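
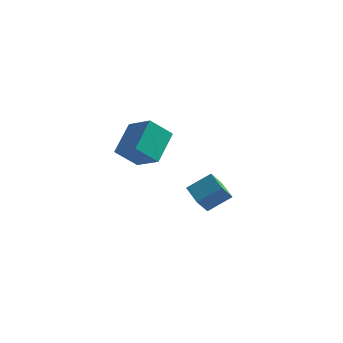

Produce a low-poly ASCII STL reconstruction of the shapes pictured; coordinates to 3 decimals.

solid 
facet normal -0.617 -0.389 0.684
outer loop
vertex -1.95 -1.65 5.213
vertex -3.121 -1.025 4.513
vertex -2.137 -3.137 4.198
endloop
endfacet
facet normal 0.780 -0.417 0.467
outer loop
vertex -1.279 -2.595 3.247
vertex -1.95 -1.65 5.213
vertex -2.137 -3.137 4.198
endloop
endfacet
facet normal -0.617 -0.389 0.684
outer loop
vertex -2.137 -3.137 4.198
vertex -3.121 -1.025 4.513
vertex -3.307 -2.512 3.498
endloop
endfacet
facet normal -0.103 -0.821 -0.561
outer loop
vertex -3.307 -2.512 3.498
vertex -1.279 -2.595 3.247
vertex -2.137 -3.137 4.198
endloop
endfacet
facet normal 0.103 0.821 0.561
outer loop
vertex -1.95 -1.65 5.213
vertex -2.263 -0.483 3.562
vertex -3.121 -1.025 4.513
endloop
endfacet
facet normal 0.781 -0.416 0.466
outer loop
vertex -1.093 -1.108 4.262
vertex -1.95 -1.65 5.213
vertex -1.279 -2.595 3.247
endloop
endfacet
facet normal 0.103 0.821 0.561
outer loop
vertex -1.093 -1.108 4.262
vertex -2.263 -0.483 3.562
vertex -1.95 -1.65 5.213
endloop
endfacet
facet normal -0.780 0.416 -0.467
outer loop
vertex -3.121 -1.025 4.513
vertex -2.263 -0.483 3.562
vertex -3.307 -2.512 3.498
endloop
endfacet
facet normal -0.103 -0.821 -0.561
outer loop
vertex -2.45 -1.97 2.547
vertex -1.279 -2.595 3.247
vertex -3.307 -2.512 3.498
endloop
endfacet
facet normal -0.781 0.416 -0.466
outer loop
vertex -3.307 -2.512 3.498
vertex -2.263 -0.483 3.562
vertex -2.45 -1.97 2.547
endloop
endfacet
facet normal 0.617 0.390 -0.684
outer loop
vertex -2.45 -1.97 2.547
vertex -1.093 -1.108 4.262
vertex -1.279 -2.595 3.247
endloop
endfacet
facet normal 0.617 0.389 -0.684
outer loop
vertex -2.263 -0.483 3.562
vertex -1.093 -1.108 4.262
vertex -2.45 -1.97 2.547
endloop
endfacet
facet normal -0.631 0.724 0.279
outer loop
vertex -1.513 2.36 -1.055
vertex -0.491 2.944 -0.26
vertex -1.185 2.986 -1.936
endloop
endfacet
facet normal -0.719 -0.411 -0.560
outer loop
vertex -0.409 2.096 -2.28
vertex -1.513 2.36 -1.055
vertex -1.185 2.986 -1.936
endloop
endfacet
facet normal -0.631 0.724 0.279
outer loop
vertex -1.185 2.986 -1.936
vertex -0.491 2.944 -0.26
vertex -0.163 3.57 -1.142
endloop
endfacet
facet normal 0.290 0.554 -0.780
outer loop
vertex -0.163 3.57 -1.142
vertex -0.409 2.096 -2.28
vertex -1.185 2.986 -1.936
endloop
endfacet
facet normal -0.290 -0.554 0.780
outer loop
vertex -1.513 2.36 -1.055
vertex 0.285 2.054 -0.604
vertex -0.491 2.944 -0.26
endloop
endfacet
facet normal -0.719 -0.412 -0.560
outer loop
vertex -0.737 1.47 -1.398
vertex -1.513 2.36 -1.055
vertex -0.409 2.096 -2.28
endloop
endfacet
facet normal -0.290 -0.554 0.781
outer loop
vertex -0.737 1.47 -1.398
vertex 0.285 2.054 -0.604
vertex -1.513 2.36 -1.055
endloop
endfacet
facet normal 0.720 0.411 0.559
outer loop
vertex -0.491 2.944 -0.26
vertex 0.285 2.054 -0.604
vertex -0.163 3.57 -1.142
endloop
endfacet
facet normal 0.290 0.554 -0.780
outer loop
vertex 0.613 2.68 -1.485
vertex -0.409 2.096 -2.28
vertex -0.163 3.57 -1.142
endloop
endfacet
facet normal 0.719 0.411 0.560
outer loop
vertex -0.163 3.57 -1.142
vertex 0.285 2.054 -0.604
vertex 0.613 2.68 -1.485
endloop
endfacet
facet normal 0.631 -0.724 -0.279
outer loop
vertex 0.613 2.68 -1.485
vertex -0.737 1.47 -1.398
vertex -0.409 2.096 -2.28
endloop
endfacet
facet normal 0.631 -0.724 -0.280
outer loop
vertex 0.285 2.054 -0.604
vertex -0.737 1.47 -1.398
vertex 0.613 2.68 -1.485
endloop
endfacet

endsolid


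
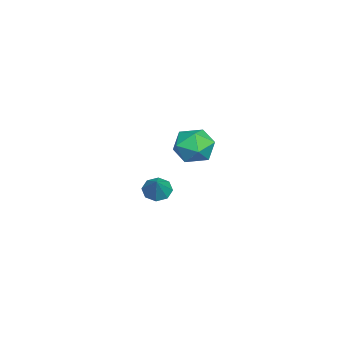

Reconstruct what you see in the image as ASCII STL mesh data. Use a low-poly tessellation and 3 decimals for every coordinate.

solid 
facet normal -0.667 -0.092 -0.740
outer loop
vertex -2.532 0.266 -4.267
vertex -3.057 0.864 -3.868
vertex -2.399 0.904 -4.466
endloop
endfacet
facet normal 0.940 -0.264 -0.218
outer loop
vertex -2.532 0.266 -4.267
vertex -2.399 0.904 -4.466
vertex -1.943 1.016 -2.632
endloop
endfacet
facet normal -0.667 -0.091 -0.740
outer loop
vertex -2.399 0.904 -4.466
vertex -3.057 0.864 -3.868
vertex -2.651 1.518 -4.314
endloop
endfacet
facet normal 0.875 0.419 -0.243
outer loop
vertex -2.399 0.904 -4.466
vertex -2.651 1.518 -4.314
vertex -1.943 1.016 -2.632
endloop
endfacet
facet normal -0.667 -0.090 -0.739
outer loop
vertex -2.651 1.518 -4.314
vertex -3.057 0.864 -3.868
vertex -3.14 1.749 -3.901
endloop
endfacet
facet normal 0.470 0.880 0.065
outer loop
vertex -2.651 1.518 -4.314
vertex -3.14 1.749 -3.901
vertex -1.943 1.016 -2.632
endloop
endfacet
facet normal -0.666 -0.090 -0.740
outer loop
vertex -3.14 1.749 -3.901
vertex -3.057 0.864 -3.868
vertex -3.581 1.462 -3.469
endloop
endfacet
facet normal -0.038 0.850 0.526
outer loop
vertex -3.14 1.749 -3.901
vertex -3.581 1.462 -3.469
vertex -1.943 1.016 -2.632
endloop
endfacet
facet normal -0.667 -0.091 -0.740
outer loop
vertex -3.581 1.462 -3.469
vertex -3.057 0.864 -3.868
vertex -3.715 0.825 -3.27
endloop
endfacet
facet normal -0.351 0.346 0.870
outer loop
vertex -3.581 1.462 -3.469
vertex -3.715 0.825 -3.27
vertex -1.943 1.016 -2.632
endloop
endfacet
facet normal -0.667 -0.092 -0.740
outer loop
vertex -3.715 0.825 -3.27
vertex -3.057 0.864 -3.868
vertex -3.463 0.21 -3.421
endloop
endfacet
facet normal -0.286 -0.338 0.897
outer loop
vertex -3.715 0.825 -3.27
vertex -3.463 0.21 -3.421
vertex -1.943 1.016 -2.632
endloop
endfacet
facet normal -0.667 -0.092 -0.740
outer loop
vertex -3.463 0.21 -3.421
vertex -3.057 0.864 -3.868
vertex -2.973 -0.021 -3.834
endloop
endfacet
facet normal 0.119 -0.800 0.588
outer loop
vertex -3.463 0.21 -3.421
vertex -2.973 -0.021 -3.834
vertex -1.943 1.016 -2.632
endloop
endfacet
facet normal -0.667 -0.092 -0.740
outer loop
vertex -2.973 -0.021 -3.834
vertex -3.057 0.864 -3.868
vertex -2.532 0.266 -4.267
endloop
endfacet
facet normal 0.626 -0.769 0.127
outer loop
vertex -2.973 -0.021 -3.834
vertex -2.532 0.266 -4.267
vertex -1.943 1.016 -2.632
endloop
endfacet
facet normal -0.524 0.795 0.307
outer loop
vertex 3.011 4.755 3.081
vertex 3.023 4.311 4.251
vertex 3.94 5.067 3.859
endloop
endfacet
facet normal -0.112 0.961 -0.252
outer loop
vertex 3.011 4.755 3.081
vertex 3.94 5.067 3.859
vertex 4.191 4.784 2.666
endloop
endfacet
facet normal -0.292 0.533 -0.794
outer loop
vertex 3.011 4.755 3.081
vertex 4.191 4.784 2.666
vertex 3.429 3.853 2.321
endloop
endfacet
facet normal -0.815 0.102 -0.570
outer loop
vertex 3.011 4.755 3.081
vertex 3.429 3.853 2.321
vertex 2.708 3.561 3.3
endloop
endfacet
facet normal -0.958 0.263 0.110
outer loop
vertex 3.011 4.755 3.081
vertex 2.708 3.561 3.3
vertex 3.023 4.311 4.251
endloop
endfacet
facet normal 0.565 0.822 -0.076
outer loop
vertex 4.191 4.784 2.666
vertex 3.94 5.067 3.859
vertex 4.932 4.359 3.58
endloop
endfacet
facet normal -0.101 0.552 0.828
outer loop
vertex 3.94 5.067 3.859
vertex 3.023 4.311 4.251
vertex 4.211 4.067 4.559
endloop
endfacet
facet normal -0.804 -0.308 0.509
outer loop
vertex 3.023 4.311 4.251
vertex 2.708 3.561 3.3
vertex 3.449 3.136 4.214
endloop
endfacet
facet normal -0.572 -0.569 -0.591
outer loop
vertex 2.708 3.561 3.3
vertex 3.429 3.853 2.321
vertex 3.7 2.853 3.021
endloop
endfacet
facet normal 0.274 0.129 -0.953
outer loop
vertex 3.429 3.853 2.321
vertex 4.191 4.784 2.666
vertex 4.617 3.609 2.629
endloop
endfacet
facet normal 0.815 -0.102 0.570
outer loop
vertex 4.629 3.165 3.799
vertex 4.932 4.359 3.58
vertex 4.211 4.067 4.559
endloop
endfacet
facet normal 0.292 -0.533 0.794
outer loop
vertex 4.629 3.165 3.799
vertex 4.211 4.067 4.559
vertex 3.449 3.136 4.214
endloop
endfacet
facet normal 0.112 -0.961 0.252
outer loop
vertex 4.629 3.165 3.799
vertex 3.449 3.136 4.214
vertex 3.7 2.853 3.021
endloop
endfacet
facet normal 0.524 -0.795 -0.307
outer loop
vertex 4.629 3.165 3.799
vertex 3.7 2.853 3.021
vertex 4.617 3.609 2.629
endloop
endfacet
facet normal 0.958 -0.263 -0.110
outer loop
vertex 4.629 3.165 3.799
vertex 4.617 3.609 2.629
vertex 4.932 4.359 3.58
endloop
endfacet
facet normal 0.572 0.569 0.591
outer loop
vertex 4.211 4.067 4.559
vertex 4.932 4.359 3.58
vertex 3.94 5.067 3.859
endloop
endfacet
facet normal -0.274 -0.129 0.953
outer loop
vertex 3.449 3.136 4.214
vertex 4.211 4.067 4.559
vertex 3.023 4.311 4.251
endloop
endfacet
facet normal -0.565 -0.822 0.076
outer loop
vertex 3.7 2.853 3.021
vertex 3.449 3.136 4.214
vertex 2.708 3.561 3.3
endloop
endfacet
facet normal 0.101 -0.552 -0.828
outer loop
vertex 4.617 3.609 2.629
vertex 3.7 2.853 3.021
vertex 3.429 3.853 2.321
endloop
endfacet
facet normal 0.804 0.308 -0.509
outer loop
vertex 4.932 4.359 3.58
vertex 4.617 3.609 2.629
vertex 4.191 4.784 2.666
endloop
endfacet

endsolid


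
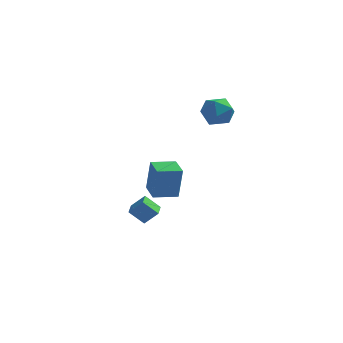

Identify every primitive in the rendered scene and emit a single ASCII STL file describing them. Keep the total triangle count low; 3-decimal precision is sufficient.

solid 
facet normal -0.695 -0.067 -0.716
outer loop
vertex -1.733 -1.44 -3.368
vertex -1.855 -0.437 -3.344
vertex -0.896 -1.318 -4.191
endloop
endfacet
facet normal 0.121 -0.992 -0.024
outer loop
vertex -0.125 -1.243 -3.396
vertex -1.733 -1.44 -3.368
vertex -0.896 -1.318 -4.191
endloop
endfacet
facet normal -0.695 -0.068 -0.716
outer loop
vertex -0.896 -1.318 -4.191
vertex -1.855 -0.437 -3.344
vertex -1.019 -0.316 -4.167
endloop
endfacet
facet normal 0.709 0.104 -0.697
outer loop
vertex -1.019 -0.316 -4.167
vertex -0.125 -1.243 -3.396
vertex -0.896 -1.318 -4.191
endloop
endfacet
facet normal -0.709 -0.103 0.697
outer loop
vertex -1.733 -1.44 -3.368
vertex -1.084 -0.362 -2.549
vertex -1.855 -0.437 -3.344
endloop
endfacet
facet normal 0.121 -0.992 -0.023
outer loop
vertex -0.961 -1.364 -2.573
vertex -1.733 -1.44 -3.368
vertex -0.125 -1.243 -3.396
endloop
endfacet
facet normal -0.709 -0.104 0.698
outer loop
vertex -0.961 -1.364 -2.573
vertex -1.084 -0.362 -2.549
vertex -1.733 -1.44 -3.368
endloop
endfacet
facet normal -0.121 0.992 0.023
outer loop
vertex -1.855 -0.437 -3.344
vertex -1.084 -0.362 -2.549
vertex -1.019 -0.316 -4.167
endloop
endfacet
facet normal 0.709 0.103 -0.698
outer loop
vertex -0.247 -0.24 -3.372
vertex -0.125 -1.243 -3.396
vertex -1.019 -0.316 -4.167
endloop
endfacet
facet normal -0.122 0.992 0.023
outer loop
vertex -1.019 -0.316 -4.167
vertex -1.084 -0.362 -2.549
vertex -0.247 -0.24 -3.372
endloop
endfacet
facet normal 0.695 0.067 0.716
outer loop
vertex -0.247 -0.24 -3.372
vertex -0.961 -1.364 -2.573
vertex -0.125 -1.243 -3.396
endloop
endfacet
facet normal 0.694 0.068 0.716
outer loop
vertex -1.084 -0.362 -2.549
vertex -0.961 -1.364 -2.573
vertex -0.247 -0.24 -3.372
endloop
endfacet
facet normal -0.868 -0.489 0.089
outer loop
vertex 0.634 -4.64 1.294
vertex -0.004 -3.482 1.44
vertex 0.379 -4.538 -0.636
endloop
endfacet
facet normal 0.480 -0.870 -0.109
outer loop
vertex 1.584 -3.858 -0.76
vertex 0.634 -4.64 1.294
vertex 0.379 -4.538 -0.636
endloop
endfacet
facet normal -0.867 -0.490 0.089
outer loop
vertex 0.379 -4.538 -0.636
vertex -0.004 -3.482 1.44
vertex -0.26 -3.381 -0.491
endloop
endfacet
facet normal -0.131 0.052 -0.990
outer loop
vertex -0.26 -3.381 -0.491
vertex 1.584 -3.858 -0.76
vertex 0.379 -4.538 -0.636
endloop
endfacet
facet normal 0.131 -0.052 0.990
outer loop
vertex 0.634 -4.64 1.294
vertex 1.201 -2.802 1.316
vertex -0.004 -3.482 1.44
endloop
endfacet
facet normal 0.480 -0.870 -0.109
outer loop
vertex 1.84 -3.959 1.171
vertex 0.634 -4.64 1.294
vertex 1.584 -3.858 -0.76
endloop
endfacet
facet normal 0.130 -0.052 0.990
outer loop
vertex 1.84 -3.959 1.171
vertex 1.201 -2.802 1.316
vertex 0.634 -4.64 1.294
endloop
endfacet
facet normal -0.480 0.870 0.109
outer loop
vertex -0.004 -3.482 1.44
vertex 1.201 -2.802 1.316
vertex -0.26 -3.381 -0.491
endloop
endfacet
facet normal -0.131 0.053 -0.990
outer loop
vertex 0.946 -2.7 -0.614
vertex 1.584 -3.858 -0.76
vertex -0.26 -3.381 -0.491
endloop
endfacet
facet normal -0.480 0.870 0.109
outer loop
vertex -0.26 -3.381 -0.491
vertex 1.201 -2.802 1.316
vertex 0.946 -2.7 -0.614
endloop
endfacet
facet normal 0.868 0.489 -0.089
outer loop
vertex 0.946 -2.7 -0.614
vertex 1.84 -3.959 1.171
vertex 1.584 -3.858 -0.76
endloop
endfacet
facet normal 0.867 0.490 -0.089
outer loop
vertex 1.201 -2.802 1.316
vertex 1.84 -3.959 1.171
vertex 0.946 -2.7 -0.614
endloop
endfacet
facet normal -0.728 0.682 0.072
outer loop
vertex 1.949 4.424 2.653
vertex 1.224 3.693 2.253
vertex 1.396 3.762 3.342
endloop
endfacet
facet normal -0.230 0.787 0.572
outer loop
vertex 1.949 4.424 2.653
vertex 1.396 3.762 3.342
vertex 2.47 3.956 3.507
endloop
endfacet
facet normal 0.396 0.885 0.244
outer loop
vertex 1.949 4.424 2.653
vertex 2.47 3.956 3.507
vertex 2.963 4.007 2.52
endloop
endfacet
facet normal 0.285 0.841 -0.460
outer loop
vertex 1.949 4.424 2.653
vertex 2.963 4.007 2.52
vertex 2.193 3.844 1.745
endloop
endfacet
facet normal -0.409 0.715 -0.567
outer loop
vertex 1.949 4.424 2.653
vertex 2.193 3.844 1.745
vertex 1.224 3.693 2.253
endloop
endfacet
facet normal -0.183 0.193 0.964
outer loop
vertex 2.47 3.956 3.507
vertex 1.396 3.762 3.342
vertex 2.067 2.936 3.635
endloop
endfacet
facet normal -0.988 0.024 0.155
outer loop
vertex 1.396 3.762 3.342
vertex 1.224 3.693 2.253
vertex 1.297 2.773 2.86
endloop
endfacet
facet normal -0.472 0.076 -0.878
outer loop
vertex 1.224 3.693 2.253
vertex 2.193 3.844 1.745
vertex 1.79 2.824 1.873
endloop
endfacet
facet normal 0.651 0.279 -0.706
outer loop
vertex 2.193 3.844 1.745
vertex 2.963 4.007 2.52
vertex 2.864 3.018 2.038
endloop
endfacet
facet normal 0.830 0.351 0.433
outer loop
vertex 2.963 4.007 2.52
vertex 2.47 3.956 3.507
vertex 3.036 3.087 3.127
endloop
endfacet
facet normal -0.285 -0.841 0.460
outer loop
vertex 2.311 2.356 2.727
vertex 2.067 2.936 3.635
vertex 1.297 2.773 2.86
endloop
endfacet
facet normal -0.396 -0.885 -0.244
outer loop
vertex 2.311 2.356 2.727
vertex 1.297 2.773 2.86
vertex 1.79 2.824 1.873
endloop
endfacet
facet normal 0.230 -0.787 -0.572
outer loop
vertex 2.311 2.356 2.727
vertex 1.79 2.824 1.873
vertex 2.864 3.018 2.038
endloop
endfacet
facet normal 0.728 -0.682 -0.072
outer loop
vertex 2.311 2.356 2.727
vertex 2.864 3.018 2.038
vertex 3.036 3.087 3.127
endloop
endfacet
facet normal 0.409 -0.715 0.567
outer loop
vertex 2.311 2.356 2.727
vertex 3.036 3.087 3.127
vertex 2.067 2.936 3.635
endloop
endfacet
facet normal -0.651 -0.279 0.706
outer loop
vertex 1.297 2.773 2.86
vertex 2.067 2.936 3.635
vertex 1.396 3.762 3.342
endloop
endfacet
facet normal -0.830 -0.351 -0.433
outer loop
vertex 1.79 2.824 1.873
vertex 1.297 2.773 2.86
vertex 1.224 3.693 2.253
endloop
endfacet
facet normal 0.183 -0.193 -0.964
outer loop
vertex 2.864 3.018 2.038
vertex 1.79 2.824 1.873
vertex 2.193 3.844 1.745
endloop
endfacet
facet normal 0.988 -0.024 -0.155
outer loop
vertex 3.036 3.087 3.127
vertex 2.864 3.018 2.038
vertex 2.963 4.007 2.52
endloop
endfacet
facet normal 0.472 -0.076 0.878
outer loop
vertex 2.067 2.936 3.635
vertex 3.036 3.087 3.127
vertex 2.47 3.956 3.507
endloop
endfacet

endsolid


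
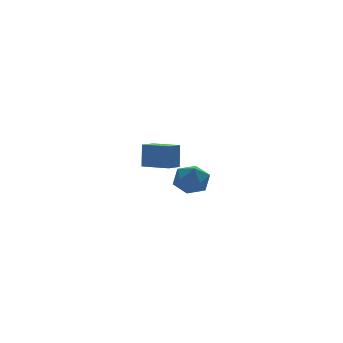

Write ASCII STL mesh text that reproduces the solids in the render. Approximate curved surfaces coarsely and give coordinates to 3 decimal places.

solid 
facet normal -0.852 -0.470 0.229
outer loop
vertex 2.859 2.816 -1.786
vertex 2.009 4.248 -2.008
vertex 2.664 2.483 -3.194
endloop
endfacet
facet normal 0.505 -0.853 0.132
outer loop
vertex 3.551 2.972 -3.432
vertex 2.859 2.816 -1.786
vertex 2.664 2.483 -3.194
endloop
endfacet
facet normal -0.853 -0.470 0.229
outer loop
vertex 2.664 2.483 -3.194
vertex 2.009 4.248 -2.008
vertex 1.815 3.915 -3.416
endloop
endfacet
facet normal -0.133 -0.228 -0.964
outer loop
vertex 1.815 3.915 -3.416
vertex 3.551 2.972 -3.432
vertex 2.664 2.483 -3.194
endloop
endfacet
facet normal 0.133 0.228 0.964
outer loop
vertex 2.859 2.816 -1.786
vertex 2.896 4.737 -2.246
vertex 2.009 4.248 -2.008
endloop
endfacet
facet normal 0.506 -0.852 0.132
outer loop
vertex 3.745 3.305 -2.024
vertex 2.859 2.816 -1.786
vertex 3.551 2.972 -3.432
endloop
endfacet
facet normal 0.133 0.228 0.964
outer loop
vertex 3.745 3.305 -2.024
vertex 2.896 4.737 -2.246
vertex 2.859 2.816 -1.786
endloop
endfacet
facet normal -0.505 0.853 -0.132
outer loop
vertex 2.009 4.248 -2.008
vertex 2.896 4.737 -2.246
vertex 1.815 3.915 -3.416
endloop
endfacet
facet normal -0.133 -0.228 -0.964
outer loop
vertex 2.701 4.404 -3.654
vertex 3.551 2.972 -3.432
vertex 1.815 3.915 -3.416
endloop
endfacet
facet normal -0.506 0.853 -0.132
outer loop
vertex 1.815 3.915 -3.416
vertex 2.896 4.737 -2.246
vertex 2.701 4.404 -3.654
endloop
endfacet
facet normal 0.852 0.470 -0.229
outer loop
vertex 2.701 4.404 -3.654
vertex 3.745 3.305 -2.024
vertex 3.551 2.972 -3.432
endloop
endfacet
facet normal 0.852 0.470 -0.229
outer loop
vertex 2.896 4.737 -2.246
vertex 3.745 3.305 -2.024
vertex 2.701 4.404 -3.654
endloop
endfacet
facet normal 0.001 0.848 0.530
outer loop
vertex 1.27 -1.804 -1.879
vertex 0.756 -2.258 -1.152
vertex 1.755 -2.267 -1.139
endloop
endfacet
facet normal 0.583 0.803 0.120
outer loop
vertex 1.27 -1.804 -1.879
vertex 1.755 -2.267 -1.139
vertex 2.076 -2.359 -2.08
endloop
endfacet
facet normal 0.371 0.742 -0.559
outer loop
vertex 1.27 -1.804 -1.879
vertex 2.076 -2.359 -2.08
vertex 1.275 -2.407 -2.676
endloop
endfacet
facet normal -0.342 0.748 -0.568
outer loop
vertex 1.27 -1.804 -1.879
vertex 1.275 -2.407 -2.676
vertex 0.46 -2.344 -2.102
endloop
endfacet
facet normal -0.571 0.814 0.104
outer loop
vertex 1.27 -1.804 -1.879
vertex 0.46 -2.344 -2.102
vertex 0.756 -2.258 -1.152
endloop
endfacet
facet normal 0.932 0.206 0.298
outer loop
vertex 2.076 -2.359 -2.08
vertex 1.755 -2.267 -1.139
vertex 2.06 -3.156 -1.478
endloop
endfacet
facet normal -0.010 0.279 0.960
outer loop
vertex 1.755 -2.267 -1.139
vertex 0.756 -2.258 -1.152
vertex 1.245 -3.093 -0.904
endloop
endfacet
facet normal -0.936 0.224 0.271
outer loop
vertex 0.756 -2.258 -1.152
vertex 0.46 -2.344 -2.102
vertex 0.444 -3.141 -1.5
endloop
endfacet
facet normal -0.566 0.117 -0.816
outer loop
vertex 0.46 -2.344 -2.102
vertex 1.275 -2.407 -2.676
vertex 0.765 -3.233 -2.441
endloop
endfacet
facet normal 0.589 0.107 -0.801
outer loop
vertex 1.275 -2.407 -2.676
vertex 2.076 -2.359 -2.08
vertex 1.764 -3.242 -2.428
endloop
endfacet
facet normal 0.342 -0.748 0.568
outer loop
vertex 1.25 -3.696 -1.701
vertex 2.06 -3.156 -1.478
vertex 1.245 -3.093 -0.904
endloop
endfacet
facet normal -0.371 -0.742 0.559
outer loop
vertex 1.25 -3.696 -1.701
vertex 1.245 -3.093 -0.904
vertex 0.444 -3.141 -1.5
endloop
endfacet
facet normal -0.583 -0.803 -0.120
outer loop
vertex 1.25 -3.696 -1.701
vertex 0.444 -3.141 -1.5
vertex 0.765 -3.233 -2.441
endloop
endfacet
facet normal -0.001 -0.848 -0.530
outer loop
vertex 1.25 -3.696 -1.701
vertex 0.765 -3.233 -2.441
vertex 1.764 -3.242 -2.428
endloop
endfacet
facet normal 0.571 -0.814 -0.104
outer loop
vertex 1.25 -3.696 -1.701
vertex 1.764 -3.242 -2.428
vertex 2.06 -3.156 -1.478
endloop
endfacet
facet normal 0.566 -0.117 0.816
outer loop
vertex 1.245 -3.093 -0.904
vertex 2.06 -3.156 -1.478
vertex 1.755 -2.267 -1.139
endloop
endfacet
facet normal -0.589 -0.107 0.801
outer loop
vertex 0.444 -3.141 -1.5
vertex 1.245 -3.093 -0.904
vertex 0.756 -2.258 -1.152
endloop
endfacet
facet normal -0.932 -0.206 -0.298
outer loop
vertex 0.765 -3.233 -2.441
vertex 0.444 -3.141 -1.5
vertex 0.46 -2.344 -2.102
endloop
endfacet
facet normal 0.010 -0.279 -0.960
outer loop
vertex 1.764 -3.242 -2.428
vertex 0.765 -3.233 -2.441
vertex 1.275 -2.407 -2.676
endloop
endfacet
facet normal 0.936 -0.224 -0.271
outer loop
vertex 2.06 -3.156 -1.478
vertex 1.764 -3.242 -2.428
vertex 2.076 -2.359 -2.08
endloop
endfacet

endsolid


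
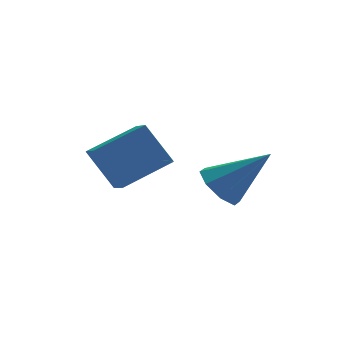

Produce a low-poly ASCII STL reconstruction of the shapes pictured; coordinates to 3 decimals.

solid 
facet normal -0.880 -0.297 -0.371
outer loop
vertex -4.533 3.3 -1.875
vertex -4.664 4.388 -2.435
vertex -3.719 2.665 -3.3
endloop
endfacet
facet normal 0.106 -0.884 0.455
outer loop
vertex -1.976 3.252 -2.565
vertex -4.533 3.3 -1.875
vertex -3.719 2.665 -3.3
endloop
endfacet
facet normal -0.880 -0.296 -0.371
outer loop
vertex -3.719 2.665 -3.3
vertex -4.664 4.388 -2.435
vertex -3.849 3.752 -3.859
endloop
endfacet
facet normal 0.463 -0.361 -0.810
outer loop
vertex -3.849 3.752 -3.859
vertex -1.976 3.252 -2.565
vertex -3.719 2.665 -3.3
endloop
endfacet
facet normal -0.463 0.361 0.810
outer loop
vertex -4.533 3.3 -1.875
vertex -2.921 4.975 -1.7
vertex -4.664 4.388 -2.435
endloop
endfacet
facet normal 0.106 -0.884 0.456
outer loop
vertex -2.791 3.888 -1.141
vertex -4.533 3.3 -1.875
vertex -1.976 3.252 -2.565
endloop
endfacet
facet normal -0.463 0.361 0.810
outer loop
vertex -2.791 3.888 -1.141
vertex -2.921 4.975 -1.7
vertex -4.533 3.3 -1.875
endloop
endfacet
facet normal -0.106 0.884 -0.455
outer loop
vertex -4.664 4.388 -2.435
vertex -2.921 4.975 -1.7
vertex -3.849 3.752 -3.859
endloop
endfacet
facet normal 0.463 -0.361 -0.810
outer loop
vertex -2.107 4.34 -3.125
vertex -1.976 3.252 -2.565
vertex -3.849 3.752 -3.859
endloop
endfacet
facet normal -0.107 0.884 -0.455
outer loop
vertex -3.849 3.752 -3.859
vertex -2.921 4.975 -1.7
vertex -2.107 4.34 -3.125
endloop
endfacet
facet normal 0.880 0.297 0.371
outer loop
vertex -2.107 4.34 -3.125
vertex -2.791 3.888 -1.141
vertex -1.976 3.252 -2.565
endloop
endfacet
facet normal 0.880 0.296 0.371
outer loop
vertex -2.921 4.975 -1.7
vertex -2.791 3.888 -1.141
vertex -2.107 4.34 -3.125
endloop
endfacet
facet normal -0.715 0.148 -0.684
outer loop
vertex -0.331 1.794 -3.206
vertex -0.885 1.218 -2.751
vertex -0.724 2.123 -2.724
endloop
endfacet
facet normal 0.655 0.756 0.018
outer loop
vertex -0.331 1.794 -3.206
vertex -0.724 2.123 -2.724
vertex 0.645 0.902 -1.289
endloop
endfacet
facet normal -0.715 0.148 -0.684
outer loop
vertex -0.724 2.123 -2.724
vertex -0.885 1.218 -2.751
vertex -1.212 1.922 -2.257
endloop
endfacet
facet normal 0.174 0.826 0.537
outer loop
vertex -0.724 2.123 -2.724
vertex -1.212 1.922 -2.257
vertex 0.645 0.902 -1.289
endloop
endfacet
facet normal -0.715 0.148 -0.684
outer loop
vertex -1.212 1.922 -2.257
vertex -0.885 1.218 -2.751
vertex -1.508 1.309 -2.08
endloop
endfacet
facet normal -0.255 0.380 0.889
outer loop
vertex -1.212 1.922 -2.257
vertex -1.508 1.309 -2.08
vertex 0.645 0.902 -1.289
endloop
endfacet
facet normal -0.715 0.146 -0.684
outer loop
vertex -1.508 1.309 -2.08
vertex -0.885 1.218 -2.751
vertex -1.439 0.642 -2.295
endloop
endfacet
facet normal -0.379 -0.319 0.868
outer loop
vertex -1.508 1.309 -2.08
vertex -1.439 0.642 -2.295
vertex 0.645 0.902 -1.289
endloop
endfacet
facet normal -0.716 0.148 -0.683
outer loop
vertex -1.439 0.642 -2.295
vertex -0.885 1.218 -2.751
vertex -1.046 0.313 -2.778
endloop
endfacet
facet normal -0.127 -0.865 0.486
outer loop
vertex -1.439 0.642 -2.295
vertex -1.046 0.313 -2.778
vertex 0.645 0.902 -1.289
endloop
endfacet
facet normal -0.716 0.148 -0.683
outer loop
vertex -1.046 0.313 -2.778
vertex -0.885 1.218 -2.751
vertex -0.559 0.514 -3.245
endloop
endfacet
facet normal 0.354 -0.935 -0.033
outer loop
vertex -1.046 0.313 -2.778
vertex -0.559 0.514 -3.245
vertex 0.645 0.902 -1.289
endloop
endfacet
facet normal -0.715 0.148 -0.683
outer loop
vertex -0.559 0.514 -3.245
vertex -0.885 1.218 -2.751
vertex -0.263 1.127 -3.422
endloop
endfacet
facet normal 0.783 -0.489 -0.385
outer loop
vertex -0.559 0.514 -3.245
vertex -0.263 1.127 -3.422
vertex 0.645 0.902 -1.289
endloop
endfacet
facet normal -0.715 0.148 -0.683
outer loop
vertex -0.263 1.127 -3.422
vertex -0.885 1.218 -2.751
vertex -0.331 1.794 -3.206
endloop
endfacet
facet normal 0.907 0.210 -0.364
outer loop
vertex -0.263 1.127 -3.422
vertex -0.331 1.794 -3.206
vertex 0.645 0.902 -1.289
endloop
endfacet

endsolid


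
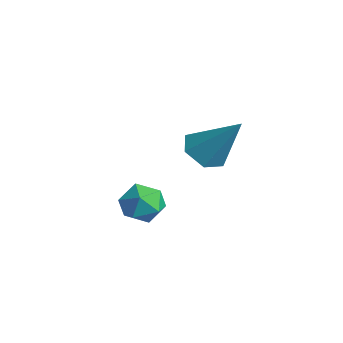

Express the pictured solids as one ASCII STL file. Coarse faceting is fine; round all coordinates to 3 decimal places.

solid 
facet normal 0.180 0.079 0.980
outer loop
vertex -1.245 -1.138 -0.586
vertex -1.871 -1.709 -0.425
vertex -1.063 -1.98 -0.552
endloop
endfacet
facet normal 0.775 0.192 0.603
outer loop
vertex -1.245 -1.138 -0.586
vertex -1.063 -1.98 -0.552
vertex -0.709 -1.487 -1.164
endloop
endfacet
facet normal 0.655 0.738 0.161
outer loop
vertex -1.245 -1.138 -0.586
vertex -0.709 -1.487 -1.164
vertex -1.298 -0.91 -1.415
endloop
endfacet
facet normal -0.015 0.964 0.266
outer loop
vertex -1.245 -1.138 -0.586
vertex -1.298 -0.91 -1.415
vertex -2.017 -1.047 -0.959
endloop
endfacet
facet normal -0.308 0.555 0.773
outer loop
vertex -1.245 -1.138 -0.586
vertex -2.017 -1.047 -0.959
vertex -1.871 -1.709 -0.425
endloop
endfacet
facet normal 0.898 -0.388 0.207
outer loop
vertex -0.709 -1.487 -1.164
vertex -1.063 -1.98 -0.552
vertex -1.003 -2.273 -1.361
endloop
endfacet
facet normal -0.064 -0.573 0.817
outer loop
vertex -1.063 -1.98 -0.552
vertex -1.871 -1.709 -0.425
vertex -1.722 -2.41 -0.905
endloop
endfacet
facet normal -0.854 0.199 0.480
outer loop
vertex -1.871 -1.709 -0.425
vertex -2.017 -1.047 -0.959
vertex -2.311 -1.833 -1.156
endloop
endfacet
facet normal -0.379 0.861 -0.340
outer loop
vertex -2.017 -1.047 -0.959
vertex -1.298 -0.91 -1.415
vertex -1.957 -1.34 -1.768
endloop
endfacet
facet normal 0.703 0.497 -0.508
outer loop
vertex -1.298 -0.91 -1.415
vertex -0.709 -1.487 -1.164
vertex -1.149 -1.611 -1.895
endloop
endfacet
facet normal 0.015 -0.964 -0.266
outer loop
vertex -1.775 -2.182 -1.734
vertex -1.003 -2.273 -1.361
vertex -1.722 -2.41 -0.905
endloop
endfacet
facet normal -0.655 -0.738 -0.161
outer loop
vertex -1.775 -2.182 -1.734
vertex -1.722 -2.41 -0.905
vertex -2.311 -1.833 -1.156
endloop
endfacet
facet normal -0.775 -0.192 -0.603
outer loop
vertex -1.775 -2.182 -1.734
vertex -2.311 -1.833 -1.156
vertex -1.957 -1.34 -1.768
endloop
endfacet
facet normal -0.180 -0.079 -0.980
outer loop
vertex -1.775 -2.182 -1.734
vertex -1.957 -1.34 -1.768
vertex -1.149 -1.611 -1.895
endloop
endfacet
facet normal 0.308 -0.555 -0.773
outer loop
vertex -1.775 -2.182 -1.734
vertex -1.149 -1.611 -1.895
vertex -1.003 -2.273 -1.361
endloop
endfacet
facet normal 0.379 -0.861 0.340
outer loop
vertex -1.722 -2.41 -0.905
vertex -1.003 -2.273 -1.361
vertex -1.063 -1.98 -0.552
endloop
endfacet
facet normal -0.703 -0.497 0.508
outer loop
vertex -2.311 -1.833 -1.156
vertex -1.722 -2.41 -0.905
vertex -1.871 -1.709 -0.425
endloop
endfacet
facet normal -0.898 0.388 -0.207
outer loop
vertex -1.957 -1.34 -1.768
vertex -2.311 -1.833 -1.156
vertex -2.017 -1.047 -0.959
endloop
endfacet
facet normal 0.064 0.573 -0.817
outer loop
vertex -1.149 -1.611 -1.895
vertex -1.957 -1.34 -1.768
vertex -1.298 -0.91 -1.415
endloop
endfacet
facet normal 0.854 -0.199 -0.480
outer loop
vertex -1.003 -2.273 -1.361
vertex -1.149 -1.611 -1.895
vertex -0.709 -1.487 -1.164
endloop
endfacet
facet normal -0.513 -0.371 -0.774
outer loop
vertex -3.637 1.842 -1.687
vertex -4.4 2.286 -1.394
vertex -3.815 2.706 -1.983
endloop
endfacet
facet normal 0.963 0.114 -0.246
outer loop
vertex -3.637 1.842 -1.687
vertex -3.815 2.706 -1.983
vertex -3.28 3.094 0.294
endloop
endfacet
facet normal -0.514 -0.370 -0.774
outer loop
vertex -3.815 2.706 -1.983
vertex -4.4 2.286 -1.394
vertex -4.578 3.15 -1.689
endloop
endfacet
facet normal 0.415 0.876 -0.247
outer loop
vertex -3.815 2.706 -1.983
vertex -4.578 3.15 -1.689
vertex -3.28 3.094 0.294
endloop
endfacet
facet normal -0.514 -0.370 -0.774
outer loop
vertex -4.578 3.15 -1.689
vertex -4.4 2.286 -1.394
vertex -5.162 2.73 -1.1
endloop
endfacet
facet normal -0.370 0.890 0.267
outer loop
vertex -4.578 3.15 -1.689
vertex -5.162 2.73 -1.1
vertex -3.28 3.094 0.294
endloop
endfacet
facet normal -0.514 -0.370 -0.774
outer loop
vertex -5.162 2.73 -1.1
vertex -4.4 2.286 -1.394
vertex -4.984 1.866 -0.805
endloop
endfacet
facet normal -0.607 0.142 0.782
outer loop
vertex -5.162 2.73 -1.1
vertex -4.984 1.866 -0.805
vertex -3.28 3.094 0.294
endloop
endfacet
facet normal -0.514 -0.371 -0.774
outer loop
vertex -4.984 1.866 -0.805
vertex -4.4 2.286 -1.394
vertex -4.222 1.422 -1.098
endloop
endfacet
facet normal -0.059 -0.619 0.783
outer loop
vertex -4.984 1.866 -0.805
vertex -4.222 1.422 -1.098
vertex -3.28 3.094 0.294
endloop
endfacet
facet normal -0.513 -0.371 -0.774
outer loop
vertex -4.222 1.422 -1.098
vertex -4.4 2.286 -1.394
vertex -3.637 1.842 -1.687
endloop
endfacet
facet normal 0.726 -0.633 0.269
outer loop
vertex -4.222 1.422 -1.098
vertex -3.637 1.842 -1.687
vertex -3.28 3.094 0.294
endloop
endfacet

endsolid


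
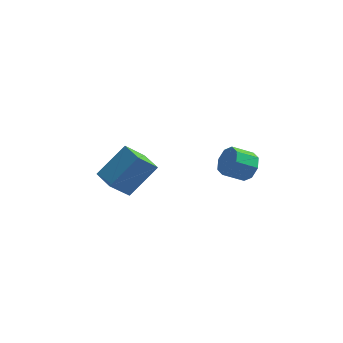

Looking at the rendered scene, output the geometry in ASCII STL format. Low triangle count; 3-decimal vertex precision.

solid 
facet normal 0.805 0.266 -0.531
outer loop
vertex 3.903 -2.183 4.004
vertex 3.465 -2.216 3.323
vertex 3.634 -1.641 3.868
endloop
endfacet
facet normal 0.406 0.407 0.819
outer loop
vertex 3.903 -2.183 4.004
vertex 3.634 -1.641 3.868
vertex 2.914 -2.511 4.657
endloop
endfacet
facet normal 0.407 0.406 0.819
outer loop
vertex 2.914 -2.511 4.657
vertex 3.634 -1.641 3.868
vertex 2.645 -1.969 4.522
endloop
endfacet
facet normal -0.804 -0.266 0.532
outer loop
vertex 2.914 -2.511 4.657
vertex 2.645 -1.969 4.522
vertex 2.475 -2.544 3.977
endloop
endfacet
facet normal 0.804 0.267 -0.531
outer loop
vertex 3.634 -1.641 3.868
vertex 3.465 -2.216 3.323
vertex 3.266 -1.436 3.414
endloop
endfacet
facet normal -0.019 0.905 0.425
outer loop
vertex 3.634 -1.641 3.868
vertex 3.266 -1.436 3.414
vertex 2.645 -1.969 4.522
endloop
endfacet
facet normal -0.020 0.905 0.424
outer loop
vertex 2.645 -1.969 4.522
vertex 3.266 -1.436 3.414
vertex 2.277 -1.764 4.067
endloop
endfacet
facet normal -0.805 -0.266 0.531
outer loop
vertex 2.645 -1.969 4.522
vertex 2.277 -1.764 4.067
vertex 2.475 -2.544 3.977
endloop
endfacet
facet normal 0.804 0.267 -0.531
outer loop
vertex 3.266 -1.436 3.414
vertex 3.465 -2.216 3.323
vertex 3.014 -1.688 2.906
endloop
endfacet
facet normal -0.434 0.874 -0.218
outer loop
vertex 3.266 -1.436 3.414
vertex 3.014 -1.688 2.906
vertex 2.277 -1.764 4.067
endloop
endfacet
facet normal -0.434 0.874 -0.218
outer loop
vertex 2.277 -1.764 4.067
vertex 3.014 -1.688 2.906
vertex 2.025 -2.016 3.56
endloop
endfacet
facet normal -0.804 -0.266 0.532
outer loop
vertex 2.277 -1.764 4.067
vertex 2.025 -2.016 3.56
vertex 2.475 -2.544 3.977
endloop
endfacet
facet normal 0.804 0.267 -0.532
outer loop
vertex 3.014 -1.688 2.906
vertex 3.465 -2.216 3.323
vertex 3.026 -2.249 2.643
endloop
endfacet
facet normal -0.594 0.331 -0.733
outer loop
vertex 3.014 -1.688 2.906
vertex 3.026 -2.249 2.643
vertex 2.025 -2.016 3.56
endloop
endfacet
facet normal -0.594 0.332 -0.733
outer loop
vertex 2.025 -2.016 3.56
vertex 3.026 -2.249 2.643
vertex 2.037 -2.577 3.296
endloop
endfacet
facet normal -0.805 -0.267 0.530
outer loop
vertex 2.025 -2.016 3.56
vertex 2.037 -2.577 3.296
vertex 2.475 -2.544 3.977
endloop
endfacet
facet normal 0.804 0.266 -0.532
outer loop
vertex 3.026 -2.249 2.643
vertex 3.465 -2.216 3.323
vertex 3.295 -2.791 2.778
endloop
endfacet
facet normal -0.406 -0.406 -0.819
outer loop
vertex 3.026 -2.249 2.643
vertex 3.295 -2.791 2.778
vertex 2.037 -2.577 3.296
endloop
endfacet
facet normal -0.406 -0.407 -0.818
outer loop
vertex 2.037 -2.577 3.296
vertex 3.295 -2.791 2.778
vertex 2.306 -3.119 3.432
endloop
endfacet
facet normal -0.805 -0.266 0.531
outer loop
vertex 2.037 -2.577 3.296
vertex 2.306 -3.119 3.432
vertex 2.475 -2.544 3.977
endloop
endfacet
facet normal 0.805 0.266 -0.531
outer loop
vertex 3.295 -2.791 2.778
vertex 3.465 -2.216 3.323
vertex 3.663 -2.996 3.233
endloop
endfacet
facet normal 0.020 -0.905 -0.424
outer loop
vertex 3.295 -2.791 2.778
vertex 3.663 -2.996 3.233
vertex 2.306 -3.119 3.432
endloop
endfacet
facet normal 0.020 -0.905 -0.425
outer loop
vertex 2.306 -3.119 3.432
vertex 3.663 -2.996 3.233
vertex 2.674 -3.324 3.886
endloop
endfacet
facet normal -0.804 -0.267 0.531
outer loop
vertex 2.306 -3.119 3.432
vertex 2.674 -3.324 3.886
vertex 2.475 -2.544 3.977
endloop
endfacet
facet normal 0.804 0.266 -0.532
outer loop
vertex 3.663 -2.996 3.233
vertex 3.465 -2.216 3.323
vertex 3.915 -2.744 3.74
endloop
endfacet
facet normal 0.434 -0.874 0.219
outer loop
vertex 3.663 -2.996 3.233
vertex 3.915 -2.744 3.74
vertex 2.674 -3.324 3.886
endloop
endfacet
facet normal 0.434 -0.874 0.218
outer loop
vertex 2.674 -3.324 3.886
vertex 3.915 -2.744 3.74
vertex 2.926 -3.072 4.394
endloop
endfacet
facet normal -0.804 -0.267 0.531
outer loop
vertex 2.674 -3.324 3.886
vertex 2.926 -3.072 4.394
vertex 2.475 -2.544 3.977
endloop
endfacet
facet normal 0.805 0.267 -0.530
outer loop
vertex 3.915 -2.744 3.74
vertex 3.465 -2.216 3.323
vertex 3.903 -2.183 4.004
endloop
endfacet
facet normal 0.594 -0.332 0.732
outer loop
vertex 3.915 -2.744 3.74
vertex 3.903 -2.183 4.004
vertex 2.926 -3.072 4.394
endloop
endfacet
facet normal 0.594 -0.331 0.733
outer loop
vertex 2.926 -3.072 4.394
vertex 3.903 -2.183 4.004
vertex 2.914 -2.511 4.657
endloop
endfacet
facet normal -0.804 -0.267 0.532
outer loop
vertex 2.926 -3.072 4.394
vertex 2.914 -2.511 4.657
vertex 2.475 -2.544 3.977
endloop
endfacet
facet normal -0.592 -0.470 -0.655
outer loop
vertex -3.334 -0.639 -0.239
vertex -4.108 0.355 -0.253
vertex -2.457 0.025 -1.508
endloop
endfacet
facet normal 0.614 -0.789 0.011
outer loop
vertex -1.172 1.045 -0.087
vertex -3.334 -0.639 -0.239
vertex -2.457 0.025 -1.508
endloop
endfacet
facet normal -0.592 -0.470 -0.655
outer loop
vertex -2.457 0.025 -1.508
vertex -4.108 0.355 -0.253
vertex -3.23 1.019 -1.522
endloop
endfacet
facet normal 0.522 0.395 -0.756
outer loop
vertex -3.23 1.019 -1.522
vertex -1.172 1.045 -0.087
vertex -2.457 0.025 -1.508
endloop
endfacet
facet normal -0.522 -0.396 0.756
outer loop
vertex -3.334 -0.639 -0.239
vertex -2.823 1.375 1.168
vertex -4.108 0.355 -0.253
endloop
endfacet
facet normal 0.614 -0.789 0.012
outer loop
vertex -2.05 0.381 1.182
vertex -3.334 -0.639 -0.239
vertex -1.172 1.045 -0.087
endloop
endfacet
facet normal -0.522 -0.395 0.756
outer loop
vertex -2.05 0.381 1.182
vertex -2.823 1.375 1.168
vertex -3.334 -0.639 -0.239
endloop
endfacet
facet normal -0.614 0.789 -0.012
outer loop
vertex -4.108 0.355 -0.253
vertex -2.823 1.375 1.168
vertex -3.23 1.019 -1.522
endloop
endfacet
facet normal 0.522 0.396 -0.756
outer loop
vertex -1.946 2.039 -0.101
vertex -1.172 1.045 -0.087
vertex -3.23 1.019 -1.522
endloop
endfacet
facet normal -0.614 0.789 -0.012
outer loop
vertex -3.23 1.019 -1.522
vertex -2.823 1.375 1.168
vertex -1.946 2.039 -0.101
endloop
endfacet
facet normal 0.592 0.470 0.655
outer loop
vertex -1.946 2.039 -0.101
vertex -2.05 0.381 1.182
vertex -1.172 1.045 -0.087
endloop
endfacet
facet normal 0.592 0.470 0.655
outer loop
vertex -2.823 1.375 1.168
vertex -2.05 0.381 1.182
vertex -1.946 2.039 -0.101
endloop
endfacet

endsolid


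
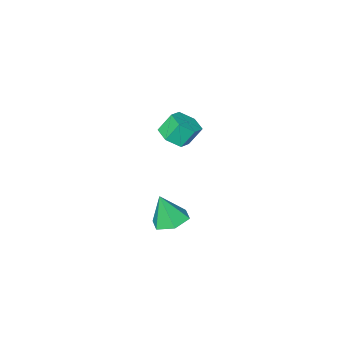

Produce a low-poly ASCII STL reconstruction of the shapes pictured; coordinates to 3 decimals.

solid 
facet normal -0.231 0.234 -0.944
outer loop
vertex 2.239 4.242 -3.008
vertex 1.178 4.044 -2.797
vertex 1.589 5.053 -2.648
endloop
endfacet
facet normal 0.795 0.464 0.390
outer loop
vertex 2.239 4.242 -3.008
vertex 1.589 5.053 -2.648
vertex 1.622 3.596 -0.983
endloop
endfacet
facet normal -0.231 0.234 -0.944
outer loop
vertex 1.589 5.053 -2.648
vertex 1.178 4.044 -2.797
vertex 0.527 4.855 -2.437
endloop
endfacet
facet normal -0.009 0.752 0.659
outer loop
vertex 1.589 5.053 -2.648
vertex 0.527 4.855 -2.437
vertex 1.622 3.596 -0.983
endloop
endfacet
facet normal -0.232 0.233 -0.944
outer loop
vertex 0.527 4.855 -2.437
vertex 1.178 4.044 -2.797
vertex 0.117 3.845 -2.586
endloop
endfacet
facet normal -0.702 0.184 0.688
outer loop
vertex 0.527 4.855 -2.437
vertex 0.117 3.845 -2.586
vertex 1.622 3.596 -0.983
endloop
endfacet
facet normal -0.231 0.233 -0.945
outer loop
vertex 0.117 3.845 -2.586
vertex 1.178 4.044 -2.797
vertex 0.767 3.034 -2.945
endloop
endfacet
facet normal -0.590 -0.671 0.449
outer loop
vertex 0.117 3.845 -2.586
vertex 0.767 3.034 -2.945
vertex 1.622 3.596 -0.983
endloop
endfacet
facet normal -0.231 0.233 -0.945
outer loop
vertex 0.767 3.034 -2.945
vertex 1.178 4.044 -2.797
vertex 1.828 3.233 -3.156
endloop
endfacet
facet normal 0.216 -0.960 0.181
outer loop
vertex 0.767 3.034 -2.945
vertex 1.828 3.233 -3.156
vertex 1.622 3.596 -0.983
endloop
endfacet
facet normal -0.231 0.233 -0.945
outer loop
vertex 1.828 3.233 -3.156
vertex 1.178 4.044 -2.797
vertex 2.239 4.242 -3.008
endloop
endfacet
facet normal 0.907 -0.392 0.151
outer loop
vertex 1.828 3.233 -3.156
vertex 2.239 4.242 -3.008
vertex 1.622 3.596 -0.983
endloop
endfacet
facet normal 0.496 -0.229 -0.838
outer loop
vertex -2.912 -3.706 -1.727
vertex -3.63 -3.176 -2.297
vertex -2.773 -2.675 -1.927
endloop
endfacet
facet normal 0.859 -0.016 0.513
outer loop
vertex -2.912 -3.706 -1.727
vertex -2.773 -2.675 -1.927
vertex -3.631 -3.375 -0.512
endloop
endfacet
facet normal 0.859 -0.016 0.513
outer loop
vertex -3.631 -3.375 -0.512
vertex -2.773 -2.675 -1.927
vertex -3.492 -2.343 -0.712
endloop
endfacet
facet normal -0.496 0.229 0.838
outer loop
vertex -3.631 -3.375 -0.512
vertex -3.492 -2.343 -0.712
vertex -4.35 -2.844 -1.083
endloop
endfacet
facet normal 0.495 -0.229 -0.838
outer loop
vertex -2.773 -2.675 -1.927
vertex -3.63 -3.176 -2.297
vertex -3.492 -2.144 -2.497
endloop
endfacet
facet normal 0.543 0.835 0.093
outer loop
vertex -2.773 -2.675 -1.927
vertex -3.492 -2.144 -2.497
vertex -3.492 -2.343 -0.712
endloop
endfacet
facet normal 0.542 0.835 0.093
outer loop
vertex -3.492 -2.343 -0.712
vertex -3.492 -2.144 -2.497
vertex -4.211 -1.813 -1.282
endloop
endfacet
facet normal -0.496 0.229 0.838
outer loop
vertex -3.492 -2.343 -0.712
vertex -4.211 -1.813 -1.282
vertex -4.35 -2.844 -1.083
endloop
endfacet
facet normal 0.496 -0.229 -0.838
outer loop
vertex -3.492 -2.144 -2.497
vertex -3.63 -3.176 -2.297
vertex -4.349 -2.645 -2.868
endloop
endfacet
facet normal -0.316 0.851 -0.419
outer loop
vertex -3.492 -2.144 -2.497
vertex -4.349 -2.645 -2.868
vertex -4.211 -1.813 -1.282
endloop
endfacet
facet normal -0.316 0.851 -0.419
outer loop
vertex -4.211 -1.813 -1.282
vertex -4.349 -2.645 -2.868
vertex -5.068 -2.314 -1.653
endloop
endfacet
facet normal -0.496 0.229 0.838
outer loop
vertex -4.211 -1.813 -1.282
vertex -5.068 -2.314 -1.653
vertex -4.35 -2.844 -1.083
endloop
endfacet
facet normal 0.496 -0.229 -0.838
outer loop
vertex -4.349 -2.645 -2.868
vertex -3.63 -3.176 -2.297
vertex -4.488 -3.677 -2.668
endloop
endfacet
facet normal -0.859 0.016 -0.512
outer loop
vertex -4.349 -2.645 -2.868
vertex -4.488 -3.677 -2.668
vertex -5.068 -2.314 -1.653
endloop
endfacet
facet normal -0.859 0.016 -0.513
outer loop
vertex -5.068 -2.314 -1.653
vertex -4.488 -3.677 -2.668
vertex -5.207 -3.345 -1.453
endloop
endfacet
facet normal -0.496 0.229 0.838
outer loop
vertex -5.068 -2.314 -1.653
vertex -5.207 -3.345 -1.453
vertex -4.35 -2.844 -1.083
endloop
endfacet
facet normal 0.496 -0.229 -0.838
outer loop
vertex -4.488 -3.677 -2.668
vertex -3.63 -3.176 -2.297
vertex -3.769 -4.207 -2.098
endloop
endfacet
facet normal -0.542 -0.835 -0.093
outer loop
vertex -4.488 -3.677 -2.668
vertex -3.769 -4.207 -2.098
vertex -5.207 -3.345 -1.453
endloop
endfacet
facet normal -0.542 -0.835 -0.094
outer loop
vertex -5.207 -3.345 -1.453
vertex -3.769 -4.207 -2.098
vertex -4.488 -3.876 -0.883
endloop
endfacet
facet normal -0.495 0.229 0.838
outer loop
vertex -5.207 -3.345 -1.453
vertex -4.488 -3.876 -0.883
vertex -4.35 -2.844 -1.083
endloop
endfacet
facet normal 0.496 -0.229 -0.838
outer loop
vertex -3.769 -4.207 -2.098
vertex -3.63 -3.176 -2.297
vertex -2.912 -3.706 -1.727
endloop
endfacet
facet normal 0.316 -0.851 0.419
outer loop
vertex -3.769 -4.207 -2.098
vertex -2.912 -3.706 -1.727
vertex -4.488 -3.876 -0.883
endloop
endfacet
facet normal 0.316 -0.851 0.419
outer loop
vertex -4.488 -3.876 -0.883
vertex -2.912 -3.706 -1.727
vertex -3.631 -3.375 -0.512
endloop
endfacet
facet normal -0.496 0.229 0.838
outer loop
vertex -4.488 -3.876 -0.883
vertex -3.631 -3.375 -0.512
vertex -4.35 -2.844 -1.083
endloop
endfacet

endsolid


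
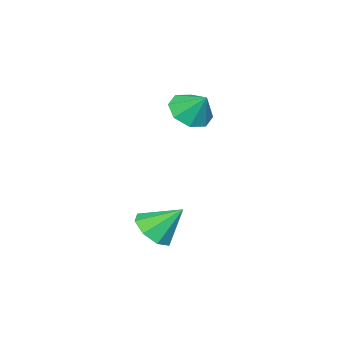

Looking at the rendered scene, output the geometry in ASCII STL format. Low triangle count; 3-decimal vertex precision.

solid 
facet normal -0.166 -0.666 -0.727
outer loop
vertex -2.594 0.367 3.192
vertex -3.212 0.954 2.796
vertex -2.286 0.81 2.716
endloop
endfacet
facet normal 0.820 0.042 0.570
outer loop
vertex -2.594 0.367 3.192
vertex -2.286 0.81 2.716
vertex -3.008 1.766 3.684
endloop
endfacet
facet normal -0.166 -0.666 -0.727
outer loop
vertex -2.286 0.81 2.716
vertex -3.212 0.954 2.796
vertex -2.521 1.337 2.287
endloop
endfacet
facet normal 0.855 0.499 0.145
outer loop
vertex -2.286 0.81 2.716
vertex -2.521 1.337 2.287
vertex -3.008 1.766 3.684
endloop
endfacet
facet normal -0.167 -0.666 -0.727
outer loop
vertex -2.521 1.337 2.287
vertex -3.212 0.954 2.796
vertex -3.16 1.64 2.156
endloop
endfacet
facet normal 0.445 0.888 -0.117
outer loop
vertex -2.521 1.337 2.287
vertex -3.16 1.64 2.156
vertex -3.008 1.766 3.684
endloop
endfacet
facet normal -0.167 -0.666 -0.727
outer loop
vertex -3.16 1.64 2.156
vertex -3.212 0.954 2.796
vertex -3.829 1.541 2.4
endloop
endfacet
facet normal -0.169 0.984 -0.064
outer loop
vertex -3.16 1.64 2.156
vertex -3.829 1.541 2.4
vertex -3.008 1.766 3.684
endloop
endfacet
facet normal -0.167 -0.666 -0.727
outer loop
vertex -3.829 1.541 2.4
vertex -3.212 0.954 2.796
vertex -4.137 1.098 2.876
endloop
endfacet
facet normal -0.627 0.729 0.273
outer loop
vertex -3.829 1.541 2.4
vertex -4.137 1.098 2.876
vertex -3.008 1.766 3.684
endloop
endfacet
facet normal -0.167 -0.665 -0.728
outer loop
vertex -4.137 1.098 2.876
vertex -3.212 0.954 2.796
vertex -3.902 0.57 3.305
endloop
endfacet
facet normal -0.661 0.273 0.698
outer loop
vertex -4.137 1.098 2.876
vertex -3.902 0.57 3.305
vertex -3.008 1.766 3.684
endloop
endfacet
facet normal -0.166 -0.665 -0.728
outer loop
vertex -3.902 0.57 3.305
vertex -3.212 0.954 2.796
vertex -3.263 0.267 3.436
endloop
endfacet
facet normal -0.252 -0.116 0.961
outer loop
vertex -3.902 0.57 3.305
vertex -3.263 0.267 3.436
vertex -3.008 1.766 3.684
endloop
endfacet
facet normal -0.166 -0.666 -0.728
outer loop
vertex -3.263 0.267 3.436
vertex -3.212 0.954 2.796
vertex -2.594 0.367 3.192
endloop
endfacet
facet normal 0.363 -0.212 0.908
outer loop
vertex -3.263 0.267 3.436
vertex -2.594 0.367 3.192
vertex -3.008 1.766 3.684
endloop
endfacet
facet normal 0.269 -0.646 -0.714
outer loop
vertex 0.972 1.222 -1.17
vertex 0.366 1.606 -1.746
vertex 1.252 1.75 -1.542
endloop
endfacet
facet normal 0.636 0.190 0.748
outer loop
vertex 0.972 1.222 -1.17
vertex 1.252 1.75 -1.542
vertex -0.046 2.594 -0.654
endloop
endfacet
facet normal 0.269 -0.647 -0.713
outer loop
vertex 1.252 1.75 -1.542
vertex 0.366 1.606 -1.746
vertex 1.013 2.193 -2.034
endloop
endfacet
facet normal 0.656 0.691 0.303
outer loop
vertex 1.252 1.75 -1.542
vertex 1.013 2.193 -2.034
vertex -0.046 2.594 -0.654
endloop
endfacet
facet normal 0.269 -0.646 -0.714
outer loop
vertex 1.013 2.193 -2.034
vertex 0.366 1.606 -1.746
vertex 0.395 2.293 -2.357
endloop
endfacet
facet normal 0.217 0.969 -0.115
outer loop
vertex 1.013 2.193 -2.034
vertex 0.395 2.293 -2.357
vertex -0.046 2.594 -0.654
endloop
endfacet
facet normal 0.269 -0.646 -0.714
outer loop
vertex 0.395 2.293 -2.357
vertex 0.366 1.606 -1.746
vertex -0.239 1.99 -2.322
endloop
endfacet
facet normal -0.428 0.865 -0.264
outer loop
vertex 0.395 2.293 -2.357
vertex -0.239 1.99 -2.322
vertex -0.046 2.594 -0.654
endloop
endfacet
facet normal 0.270 -0.645 -0.714
outer loop
vertex -0.239 1.99 -2.322
vertex 0.366 1.606 -1.746
vertex -0.519 1.461 -1.95
endloop
endfacet
facet normal -0.898 0.437 -0.054
outer loop
vertex -0.239 1.99 -2.322
vertex -0.519 1.461 -1.95
vertex -0.046 2.594 -0.654
endloop
endfacet
facet normal 0.270 -0.646 -0.713
outer loop
vertex -0.519 1.461 -1.95
vertex 0.366 1.606 -1.746
vertex -0.28 1.018 -1.458
endloop
endfacet
facet normal -0.919 -0.063 0.390
outer loop
vertex -0.519 1.461 -1.95
vertex -0.28 1.018 -1.458
vertex -0.046 2.594 -0.654
endloop
endfacet
facet normal 0.270 -0.646 -0.714
outer loop
vertex -0.28 1.018 -1.458
vertex 0.366 1.606 -1.746
vertex 0.337 0.919 -1.135
endloop
endfacet
facet normal -0.478 -0.342 0.809
outer loop
vertex -0.28 1.018 -1.458
vertex 0.337 0.919 -1.135
vertex -0.046 2.594 -0.654
endloop
endfacet
facet normal 0.269 -0.646 -0.714
outer loop
vertex 0.337 0.919 -1.135
vertex 0.366 1.606 -1.746
vertex 0.972 1.222 -1.17
endloop
endfacet
facet normal 0.166 -0.237 0.957
outer loop
vertex 0.337 0.919 -1.135
vertex 0.972 1.222 -1.17
vertex -0.046 2.594 -0.654
endloop
endfacet

endsolid


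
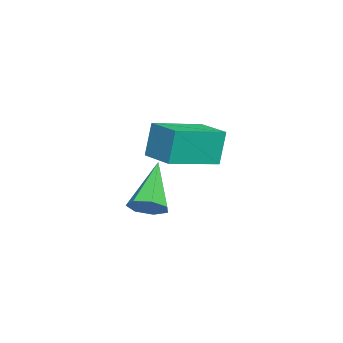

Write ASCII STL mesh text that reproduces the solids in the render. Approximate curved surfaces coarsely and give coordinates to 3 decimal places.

solid 
facet normal 0.696 0.001 -0.718
outer loop
vertex 2.965 -2.883 -1.577
vertex 2.527 -2.519 -2.001
vertex 3.004 -2.27 -1.538
endloop
endfacet
facet normal 0.481 -0.086 0.873
outer loop
vertex 2.965 -2.883 -1.577
vertex 3.004 -2.27 -1.538
vertex 1.073 -2.521 -0.499
endloop
endfacet
facet normal 0.696 0.002 -0.718
outer loop
vertex 3.004 -2.27 -1.538
vertex 2.527 -2.519 -2.001
vertex 2.684 -1.844 -1.847
endloop
endfacet
facet normal 0.271 0.690 0.671
outer loop
vertex 3.004 -2.27 -1.538
vertex 2.684 -1.844 -1.847
vertex 1.073 -2.521 -0.499
endloop
endfacet
facet normal 0.696 0.002 -0.718
outer loop
vertex 2.684 -1.844 -1.847
vertex 2.527 -2.519 -2.001
vertex 2.246 -1.926 -2.272
endloop
endfacet
facet normal -0.296 0.947 0.122
outer loop
vertex 2.684 -1.844 -1.847
vertex 2.246 -1.926 -2.272
vertex 1.073 -2.521 -0.499
endloop
endfacet
facet normal 0.696 0.001 -0.718
outer loop
vertex 2.246 -1.926 -2.272
vertex 2.527 -2.519 -2.001
vertex 2.019 -2.455 -2.493
endloop
endfacet
facet normal -0.793 0.491 -0.360
outer loop
vertex 2.246 -1.926 -2.272
vertex 2.019 -2.455 -2.493
vertex 1.073 -2.521 -0.499
endloop
endfacet
facet normal 0.696 0.000 -0.718
outer loop
vertex 2.019 -2.455 -2.493
vertex 2.527 -2.519 -2.001
vertex 2.174 -3.032 -2.343
endloop
endfacet
facet normal -0.847 -0.335 -0.413
outer loop
vertex 2.019 -2.455 -2.493
vertex 2.174 -3.032 -2.343
vertex 1.073 -2.521 -0.499
endloop
endfacet
facet normal 0.695 0.001 -0.719
outer loop
vertex 2.174 -3.032 -2.343
vertex 2.527 -2.519 -2.001
vertex 2.596 -3.222 -1.935
endloop
endfacet
facet normal -0.414 -0.910 0.005
outer loop
vertex 2.174 -3.032 -2.343
vertex 2.596 -3.222 -1.935
vertex 1.073 -2.521 -0.499
endloop
endfacet
facet normal 0.696 0.001 -0.718
outer loop
vertex 2.596 -3.222 -1.935
vertex 2.527 -2.519 -2.001
vertex 2.965 -2.883 -1.577
endloop
endfacet
facet normal 0.175 -0.799 0.576
outer loop
vertex 2.596 -3.222 -1.935
vertex 2.965 -2.883 -1.577
vertex 1.073 -2.521 -0.499
endloop
endfacet
facet normal -0.689 -0.725 -0.021
outer loop
vertex -1.043 -3.26 0.525
vertex -2.521 -1.844 0.104
vertex -0.811 -3.44 -0.894
endloop
endfacet
facet normal 0.707 -0.678 0.202
outer loop
vertex 0.181 -2.396 -0.864
vertex -1.043 -3.26 0.525
vertex -0.811 -3.44 -0.894
endloop
endfacet
facet normal -0.689 -0.725 -0.021
outer loop
vertex -0.811 -3.44 -0.894
vertex -2.521 -1.844 0.104
vertex -2.289 -2.024 -1.316
endloop
endfacet
facet normal 0.160 -0.124 -0.979
outer loop
vertex -2.289 -2.024 -1.316
vertex 0.181 -2.396 -0.864
vertex -0.811 -3.44 -0.894
endloop
endfacet
facet normal -0.160 0.124 0.979
outer loop
vertex -1.043 -3.26 0.525
vertex -1.529 -0.8 0.134
vertex -2.521 -1.844 0.104
endloop
endfacet
facet normal 0.707 -0.678 0.201
outer loop
vertex -0.051 -2.216 0.556
vertex -1.043 -3.26 0.525
vertex 0.181 -2.396 -0.864
endloop
endfacet
facet normal -0.161 0.124 0.979
outer loop
vertex -0.051 -2.216 0.556
vertex -1.529 -0.8 0.134
vertex -1.043 -3.26 0.525
endloop
endfacet
facet normal -0.707 0.678 -0.201
outer loop
vertex -2.521 -1.844 0.104
vertex -1.529 -0.8 0.134
vertex -2.289 -2.024 -1.316
endloop
endfacet
facet normal 0.161 -0.124 -0.979
outer loop
vertex -1.297 -0.98 -1.285
vertex 0.181 -2.396 -0.864
vertex -2.289 -2.024 -1.316
endloop
endfacet
facet normal -0.707 0.678 -0.202
outer loop
vertex -2.289 -2.024 -1.316
vertex -1.529 -0.8 0.134
vertex -1.297 -0.98 -1.285
endloop
endfacet
facet normal 0.689 0.725 0.021
outer loop
vertex -1.297 -0.98 -1.285
vertex -0.051 -2.216 0.556
vertex 0.181 -2.396 -0.864
endloop
endfacet
facet normal 0.689 0.725 0.021
outer loop
vertex -1.529 -0.8 0.134
vertex -0.051 -2.216 0.556
vertex -1.297 -0.98 -1.285
endloop
endfacet

endsolid


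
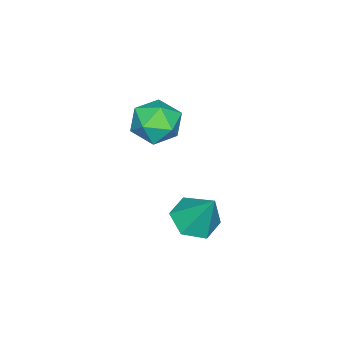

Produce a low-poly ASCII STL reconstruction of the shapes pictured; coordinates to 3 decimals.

solid 
facet normal -0.955 0.175 0.238
outer loop
vertex -2.227 -1.35 1.1
vertex -2.044 -1.654 2.057
vertex -1.928 -0.673 1.802
endloop
endfacet
facet normal -0.737 0.615 -0.279
outer loop
vertex -2.227 -1.35 1.1
vertex -1.928 -0.673 1.802
vertex -1.54 -0.636 0.86
endloop
endfacet
facet normal -0.515 0.217 -0.829
outer loop
vertex -2.227 -1.35 1.1
vertex -1.54 -0.636 0.86
vertex -1.415 -1.593 0.532
endloop
endfacet
facet normal -0.596 -0.470 -0.651
outer loop
vertex -2.227 -1.35 1.1
vertex -1.415 -1.593 0.532
vertex -1.727 -2.223 1.272
endloop
endfacet
facet normal -0.868 -0.496 0.009
outer loop
vertex -2.227 -1.35 1.1
vertex -1.727 -2.223 1.272
vertex -2.044 -1.654 2.057
endloop
endfacet
facet normal -0.179 0.983 -0.035
outer loop
vertex -1.54 -0.636 0.86
vertex -1.928 -0.673 1.802
vertex -0.933 -0.497 1.668
endloop
endfacet
facet normal -0.532 0.271 0.802
outer loop
vertex -1.928 -0.673 1.802
vertex -2.044 -1.654 2.057
vertex -1.245 -1.127 2.408
endloop
endfacet
facet normal -0.389 -0.813 0.432
outer loop
vertex -2.044 -1.654 2.057
vertex -1.727 -2.223 1.272
vertex -1.12 -2.084 2.08
endloop
endfacet
facet normal 0.051 -0.771 -0.635
outer loop
vertex -1.727 -2.223 1.272
vertex -1.415 -1.593 0.532
vertex -0.732 -2.047 1.138
endloop
endfacet
facet normal 0.181 0.340 -0.923
outer loop
vertex -1.415 -1.593 0.532
vertex -1.54 -0.636 0.86
vertex -0.616 -1.066 0.883
endloop
endfacet
facet normal 0.596 0.470 0.651
outer loop
vertex -0.433 -1.37 1.84
vertex -0.933 -0.497 1.668
vertex -1.245 -1.127 2.408
endloop
endfacet
facet normal 0.515 -0.217 0.829
outer loop
vertex -0.433 -1.37 1.84
vertex -1.245 -1.127 2.408
vertex -1.12 -2.084 2.08
endloop
endfacet
facet normal 0.737 -0.615 0.279
outer loop
vertex -0.433 -1.37 1.84
vertex -1.12 -2.084 2.08
vertex -0.732 -2.047 1.138
endloop
endfacet
facet normal 0.955 -0.175 -0.238
outer loop
vertex -0.433 -1.37 1.84
vertex -0.732 -2.047 1.138
vertex -0.616 -1.066 0.883
endloop
endfacet
facet normal 0.868 0.496 -0.009
outer loop
vertex -0.433 -1.37 1.84
vertex -0.616 -1.066 0.883
vertex -0.933 -0.497 1.668
endloop
endfacet
facet normal -0.051 0.771 0.635
outer loop
vertex -1.245 -1.127 2.408
vertex -0.933 -0.497 1.668
vertex -1.928 -0.673 1.802
endloop
endfacet
facet normal -0.181 -0.340 0.923
outer loop
vertex -1.12 -2.084 2.08
vertex -1.245 -1.127 2.408
vertex -2.044 -1.654 2.057
endloop
endfacet
facet normal 0.179 -0.983 0.035
outer loop
vertex -0.732 -2.047 1.138
vertex -1.12 -2.084 2.08
vertex -1.727 -2.223 1.272
endloop
endfacet
facet normal 0.532 -0.271 -0.802
outer loop
vertex -0.616 -1.066 0.883
vertex -0.732 -2.047 1.138
vertex -1.415 -1.593 0.532
endloop
endfacet
facet normal 0.389 0.813 -0.432
outer loop
vertex -0.933 -0.497 1.668
vertex -0.616 -1.066 0.883
vertex -1.54 -0.636 0.86
endloop
endfacet
facet normal -0.154 -0.496 -0.855
outer loop
vertex -0.626 1.048 -3.421
vertex -1.064 0.336 -2.929
vertex -1.583 1.082 -3.268
endloop
endfacet
facet normal 0.019 0.995 -0.101
outer loop
vertex -0.626 1.048 -3.421
vertex -1.583 1.082 -3.268
vertex -0.776 1.264 -1.331
endloop
endfacet
facet normal -0.154 -0.496 -0.855
outer loop
vertex -1.583 1.082 -3.268
vertex -1.064 0.336 -2.929
vertex -2.021 0.37 -2.776
endloop
endfacet
facet normal -0.739 0.626 0.249
outer loop
vertex -1.583 1.082 -3.268
vertex -2.021 0.37 -2.776
vertex -0.776 1.264 -1.331
endloop
endfacet
facet normal -0.154 -0.496 -0.854
outer loop
vertex -2.021 0.37 -2.776
vertex -1.064 0.336 -2.929
vertex -1.502 -0.375 -2.437
endloop
endfacet
facet normal -0.694 -0.165 0.700
outer loop
vertex -2.021 0.37 -2.776
vertex -1.502 -0.375 -2.437
vertex -0.776 1.264 -1.331
endloop
endfacet
facet normal -0.155 -0.496 -0.854
outer loop
vertex -1.502 -0.375 -2.437
vertex -1.064 0.336 -2.929
vertex -0.545 -0.41 -2.59
endloop
endfacet
facet normal 0.107 -0.588 0.802
outer loop
vertex -1.502 -0.375 -2.437
vertex -0.545 -0.41 -2.59
vertex -0.776 1.264 -1.331
endloop
endfacet
facet normal -0.154 -0.496 -0.855
outer loop
vertex -0.545 -0.41 -2.59
vertex -1.064 0.336 -2.929
vertex -0.107 0.302 -3.082
endloop
endfacet
facet normal 0.865 -0.220 0.451
outer loop
vertex -0.545 -0.41 -2.59
vertex -0.107 0.302 -3.082
vertex -0.776 1.264 -1.331
endloop
endfacet
facet normal -0.154 -0.496 -0.855
outer loop
vertex -0.107 0.302 -3.082
vertex -1.064 0.336 -2.929
vertex -0.626 1.048 -3.421
endloop
endfacet
facet normal 0.821 0.571 -0.000
outer loop
vertex -0.107 0.302 -3.082
vertex -0.626 1.048 -3.421
vertex -0.776 1.264 -1.331
endloop
endfacet

endsolid


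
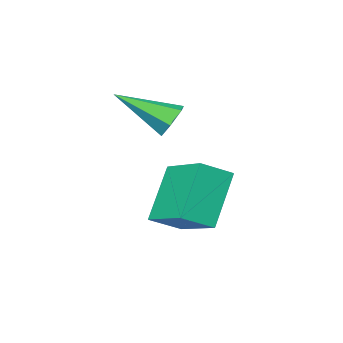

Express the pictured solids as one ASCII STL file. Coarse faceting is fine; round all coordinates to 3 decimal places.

solid 
facet normal -0.508 -0.295 0.809
outer loop
vertex -0.98 1.027 -2.057
vertex -0.878 2.628 -1.409
vertex -1.796 1.253 -2.487
endloop
endfacet
facet normal -0.059 -0.925 -0.374
outer loop
vertex -0.902 1.772 -3.911
vertex -0.98 1.027 -2.057
vertex -1.796 1.253 -2.487
endloop
endfacet
facet normal -0.508 -0.295 0.809
outer loop
vertex -1.796 1.253 -2.487
vertex -0.878 2.628 -1.409
vertex -1.694 2.854 -1.839
endloop
endfacet
facet normal -0.859 0.238 -0.453
outer loop
vertex -1.694 2.854 -1.839
vertex -0.902 1.772 -3.911
vertex -1.796 1.253 -2.487
endloop
endfacet
facet normal 0.859 -0.238 0.453
outer loop
vertex -0.98 1.027 -2.057
vertex 0.016 3.147 -2.833
vertex -0.878 2.628 -1.409
endloop
endfacet
facet normal -0.059 -0.925 -0.374
outer loop
vertex -0.086 1.546 -3.481
vertex -0.98 1.027 -2.057
vertex -0.902 1.772 -3.911
endloop
endfacet
facet normal 0.859 -0.238 0.453
outer loop
vertex -0.086 1.546 -3.481
vertex 0.016 3.147 -2.833
vertex -0.98 1.027 -2.057
endloop
endfacet
facet normal 0.059 0.925 0.374
outer loop
vertex -0.878 2.628 -1.409
vertex 0.016 3.147 -2.833
vertex -1.694 2.854 -1.839
endloop
endfacet
facet normal -0.859 0.238 -0.453
outer loop
vertex -0.8 3.373 -3.263
vertex -0.902 1.772 -3.911
vertex -1.694 2.854 -1.839
endloop
endfacet
facet normal 0.059 0.925 0.374
outer loop
vertex -1.694 2.854 -1.839
vertex 0.016 3.147 -2.833
vertex -0.8 3.373 -3.263
endloop
endfacet
facet normal 0.508 0.295 -0.809
outer loop
vertex -0.8 3.373 -3.263
vertex -0.086 1.546 -3.481
vertex -0.902 1.772 -3.911
endloop
endfacet
facet normal 0.508 0.295 -0.809
outer loop
vertex 0.016 3.147 -2.833
vertex -0.086 1.546 -3.481
vertex -0.8 3.373 -3.263
endloop
endfacet
facet normal -0.656 0.570 -0.495
outer loop
vertex -0.955 0.8 -1.081
vertex -1.345 0.702 -0.677
vertex -0.992 1.148 -0.631
endloop
endfacet
facet normal 0.905 0.368 -0.211
outer loop
vertex -0.955 0.8 -1.081
vertex -0.992 1.148 -0.631
vertex -0.235 -0.262 0.157
endloop
endfacet
facet normal -0.657 0.571 -0.492
outer loop
vertex -0.992 1.148 -0.631
vertex -1.345 0.702 -0.677
vertex -1.381 1.049 -0.226
endloop
endfacet
facet normal 0.491 0.611 0.621
outer loop
vertex -0.992 1.148 -0.631
vertex -1.381 1.049 -0.226
vertex -0.235 -0.262 0.157
endloop
endfacet
facet normal -0.656 0.572 -0.492
outer loop
vertex -1.381 1.049 -0.226
vertex -1.345 0.702 -0.677
vertex -1.734 0.604 -0.272
endloop
endfacet
facet normal -0.230 0.082 0.970
outer loop
vertex -1.381 1.049 -0.226
vertex -1.734 0.604 -0.272
vertex -0.235 -0.262 0.157
endloop
endfacet
facet normal -0.657 0.571 -0.493
outer loop
vertex -1.734 0.604 -0.272
vertex -1.345 0.702 -0.677
vertex -1.697 0.257 -0.723
endloop
endfacet
facet normal -0.537 -0.689 0.486
outer loop
vertex -1.734 0.604 -0.272
vertex -1.697 0.257 -0.723
vertex -0.235 -0.262 0.157
endloop
endfacet
facet normal -0.656 0.570 -0.494
outer loop
vertex -1.697 0.257 -0.723
vertex -1.345 0.702 -0.677
vertex -1.308 0.355 -1.127
endloop
endfacet
facet normal -0.123 -0.931 -0.344
outer loop
vertex -1.697 0.257 -0.723
vertex -1.308 0.355 -1.127
vertex -0.235 -0.262 0.157
endloop
endfacet
facet normal -0.655 0.571 -0.494
outer loop
vertex -1.308 0.355 -1.127
vertex -1.345 0.702 -0.677
vertex -0.955 0.8 -1.081
endloop
endfacet
facet normal 0.598 -0.403 -0.693
outer loop
vertex -1.308 0.355 -1.127
vertex -0.955 0.8 -1.081
vertex -0.235 -0.262 0.157
endloop
endfacet

endsolid


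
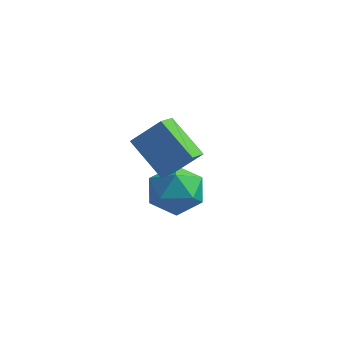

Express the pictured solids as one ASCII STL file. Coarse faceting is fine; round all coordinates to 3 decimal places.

solid 
facet normal 0.184 0.382 0.906
outer loop
vertex 0.295 2.175 0.424
vertex 0.888 1.166 0.729
vertex 1.484 2.087 0.219
endloop
endfacet
facet normal 0.138 0.899 0.415
outer loop
vertex 0.295 2.175 0.424
vertex 1.484 2.087 0.219
vertex 0.761 2.583 -0.614
endloop
endfacet
facet normal -0.505 0.856 0.110
outer loop
vertex 0.295 2.175 0.424
vertex 0.761 2.583 -0.614
vertex -0.281 1.969 -0.619
endloop
endfacet
facet normal -0.856 0.313 0.411
outer loop
vertex 0.295 2.175 0.424
vertex -0.281 1.969 -0.619
vertex -0.202 1.094 0.211
endloop
endfacet
facet normal -0.430 0.020 0.903
outer loop
vertex 0.295 2.175 0.424
vertex -0.202 1.094 0.211
vertex 0.888 1.166 0.729
endloop
endfacet
facet normal 0.630 0.772 -0.087
outer loop
vertex 0.761 2.583 -0.614
vertex 1.484 2.087 0.219
vertex 1.642 1.826 -0.951
endloop
endfacet
facet normal 0.705 -0.065 0.707
outer loop
vertex 1.484 2.087 0.219
vertex 0.888 1.166 0.729
vertex 1.721 0.951 -0.121
endloop
endfacet
facet normal -0.291 -0.651 0.702
outer loop
vertex 0.888 1.166 0.729
vertex -0.202 1.094 0.211
vertex 0.679 0.337 -0.126
endloop
endfacet
facet normal -0.980 -0.177 -0.093
outer loop
vertex -0.202 1.094 0.211
vertex -0.281 1.969 -0.619
vertex -0.044 0.833 -0.959
endloop
endfacet
facet normal -0.411 0.703 -0.581
outer loop
vertex -0.281 1.969 -0.619
vertex 0.761 2.583 -0.614
vertex 0.552 1.754 -1.469
endloop
endfacet
facet normal 0.856 -0.313 -0.411
outer loop
vertex 1.145 0.745 -1.164
vertex 1.642 1.826 -0.951
vertex 1.721 0.951 -0.121
endloop
endfacet
facet normal 0.505 -0.856 -0.110
outer loop
vertex 1.145 0.745 -1.164
vertex 1.721 0.951 -0.121
vertex 0.679 0.337 -0.126
endloop
endfacet
facet normal -0.138 -0.899 -0.415
outer loop
vertex 1.145 0.745 -1.164
vertex 0.679 0.337 -0.126
vertex -0.044 0.833 -0.959
endloop
endfacet
facet normal -0.184 -0.382 -0.906
outer loop
vertex 1.145 0.745 -1.164
vertex -0.044 0.833 -0.959
vertex 0.552 1.754 -1.469
endloop
endfacet
facet normal 0.430 -0.020 -0.903
outer loop
vertex 1.145 0.745 -1.164
vertex 0.552 1.754 -1.469
vertex 1.642 1.826 -0.951
endloop
endfacet
facet normal 0.980 0.177 0.093
outer loop
vertex 1.721 0.951 -0.121
vertex 1.642 1.826 -0.951
vertex 1.484 2.087 0.219
endloop
endfacet
facet normal 0.411 -0.703 0.581
outer loop
vertex 0.679 0.337 -0.126
vertex 1.721 0.951 -0.121
vertex 0.888 1.166 0.729
endloop
endfacet
facet normal -0.630 -0.772 0.087
outer loop
vertex -0.044 0.833 -0.959
vertex 0.679 0.337 -0.126
vertex -0.202 1.094 0.211
endloop
endfacet
facet normal -0.705 0.065 -0.707
outer loop
vertex 0.552 1.754 -1.469
vertex -0.044 0.833 -0.959
vertex -0.281 1.969 -0.619
endloop
endfacet
facet normal 0.291 0.651 -0.702
outer loop
vertex 1.642 1.826 -0.951
vertex 0.552 1.754 -1.469
vertex 0.761 2.583 -0.614
endloop
endfacet
facet normal -0.640 -0.304 -0.706
outer loop
vertex 1.604 -1.194 2.315
vertex 0.123 -0.787 3.484
vertex 1.571 -0.32 1.969
endloop
endfacet
facet normal 0.767 -0.211 -0.606
outer loop
vertex 2.557 0.147 3.056
vertex 1.604 -1.194 2.315
vertex 1.571 -0.32 1.969
endloop
endfacet
facet normal -0.641 -0.303 -0.706
outer loop
vertex 1.571 -0.32 1.969
vertex 0.123 -0.787 3.484
vertex 0.09 0.086 3.139
endloop
endfacet
facet normal -0.035 0.929 -0.367
outer loop
vertex 0.09 0.086 3.139
vertex 2.557 0.147 3.056
vertex 1.571 -0.32 1.969
endloop
endfacet
facet normal 0.035 -0.929 0.368
outer loop
vertex 1.604 -1.194 2.315
vertex 1.109 -0.32 4.571
vertex 0.123 -0.787 3.484
endloop
endfacet
facet normal 0.767 -0.210 -0.606
outer loop
vertex 2.59 -0.726 3.401
vertex 1.604 -1.194 2.315
vertex 2.557 0.147 3.056
endloop
endfacet
facet normal 0.036 -0.929 0.368
outer loop
vertex 2.59 -0.726 3.401
vertex 1.109 -0.32 4.571
vertex 1.604 -1.194 2.315
endloop
endfacet
facet normal -0.767 0.210 0.606
outer loop
vertex 0.123 -0.787 3.484
vertex 1.109 -0.32 4.571
vertex 0.09 0.086 3.139
endloop
endfacet
facet normal -0.035 0.929 -0.368
outer loop
vertex 1.076 0.554 4.225
vertex 2.557 0.147 3.056
vertex 0.09 0.086 3.139
endloop
endfacet
facet normal -0.767 0.211 0.606
outer loop
vertex 0.09 0.086 3.139
vertex 1.109 -0.32 4.571
vertex 1.076 0.554 4.225
endloop
endfacet
facet normal 0.640 0.303 0.706
outer loop
vertex 1.076 0.554 4.225
vertex 2.59 -0.726 3.401
vertex 2.557 0.147 3.056
endloop
endfacet
facet normal 0.641 0.303 0.705
outer loop
vertex 1.109 -0.32 4.571
vertex 2.59 -0.726 3.401
vertex 1.076 0.554 4.225
endloop
endfacet

endsolid


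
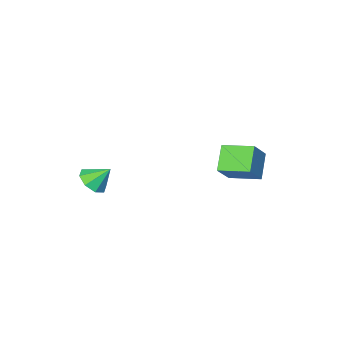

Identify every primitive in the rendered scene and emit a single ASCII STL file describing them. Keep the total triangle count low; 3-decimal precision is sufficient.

solid 
facet normal -0.636 -0.265 -0.724
outer loop
vertex -1.548 2.524 0.547
vertex -2.379 3.753 0.827
vertex -0.791 3.247 -0.383
endloop
endfacet
facet normal 0.550 -0.814 -0.185
outer loop
vertex 0.119 3.627 0.653
vertex -1.548 2.524 0.547
vertex -0.791 3.247 -0.383
endloop
endfacet
facet normal -0.636 -0.265 -0.724
outer loop
vertex -0.791 3.247 -0.383
vertex -2.379 3.753 0.827
vertex -1.622 4.477 -0.103
endloop
endfacet
facet normal 0.541 0.516 -0.664
outer loop
vertex -1.622 4.477 -0.103
vertex 0.119 3.627 0.653
vertex -0.791 3.247 -0.383
endloop
endfacet
facet normal -0.540 -0.517 0.664
outer loop
vertex -1.548 2.524 0.547
vertex -1.469 4.133 1.863
vertex -2.379 3.753 0.827
endloop
endfacet
facet normal 0.550 -0.814 -0.186
outer loop
vertex -0.638 2.903 1.583
vertex -1.548 2.524 0.547
vertex 0.119 3.627 0.653
endloop
endfacet
facet normal -0.541 -0.516 0.664
outer loop
vertex -0.638 2.903 1.583
vertex -1.469 4.133 1.863
vertex -1.548 2.524 0.547
endloop
endfacet
facet normal -0.551 0.814 0.185
outer loop
vertex -2.379 3.753 0.827
vertex -1.469 4.133 1.863
vertex -1.622 4.477 -0.103
endloop
endfacet
facet normal 0.541 0.517 -0.664
outer loop
vertex -0.712 4.856 0.933
vertex 0.119 3.627 0.653
vertex -1.622 4.477 -0.103
endloop
endfacet
facet normal -0.550 0.814 0.185
outer loop
vertex -1.622 4.477 -0.103
vertex -1.469 4.133 1.863
vertex -0.712 4.856 0.933
endloop
endfacet
facet normal 0.636 0.265 0.724
outer loop
vertex -0.712 4.856 0.933
vertex -0.638 2.903 1.583
vertex 0.119 3.627 0.653
endloop
endfacet
facet normal 0.637 0.265 0.724
outer loop
vertex -1.469 4.133 1.863
vertex -0.638 2.903 1.583
vertex -0.712 4.856 0.933
endloop
endfacet
facet normal 0.503 -0.461 -0.731
outer loop
vertex 4.751 0.0 0.103
vertex 4.157 0.127 -0.386
vertex 4.802 0.518 -0.189
endloop
endfacet
facet normal 0.458 0.402 0.793
outer loop
vertex 4.751 0.0 0.103
vertex 4.802 0.518 -0.189
vertex 3.583 0.653 0.446
endloop
endfacet
facet normal 0.503 -0.462 -0.730
outer loop
vertex 4.802 0.518 -0.189
vertex 4.157 0.127 -0.386
vertex 4.475 0.807 -0.597
endloop
endfacet
facet normal 0.296 0.875 0.383
outer loop
vertex 4.802 0.518 -0.189
vertex 4.475 0.807 -0.597
vertex 3.583 0.653 0.446
endloop
endfacet
facet normal 0.503 -0.462 -0.730
outer loop
vertex 4.475 0.807 -0.597
vertex 4.157 0.127 -0.386
vertex 3.962 0.697 -0.881
endloop
endfacet
facet normal -0.197 0.980 -0.024
outer loop
vertex 4.475 0.807 -0.597
vertex 3.962 0.697 -0.881
vertex 3.583 0.653 0.446
endloop
endfacet
facet normal 0.504 -0.461 -0.730
outer loop
vertex 3.962 0.697 -0.881
vertex 4.157 0.127 -0.386
vertex 3.563 0.253 -0.876
endloop
endfacet
facet normal -0.732 0.655 -0.187
outer loop
vertex 3.962 0.697 -0.881
vertex 3.563 0.253 -0.876
vertex 3.583 0.653 0.446
endloop
endfacet
facet normal 0.504 -0.462 -0.730
outer loop
vertex 3.563 0.253 -0.876
vertex 4.157 0.127 -0.386
vertex 3.512 -0.265 -0.583
endloop
endfacet
facet normal -0.996 0.091 -0.012
outer loop
vertex 3.563 0.253 -0.876
vertex 3.512 -0.265 -0.583
vertex 3.583 0.653 0.446
endloop
endfacet
facet normal 0.504 -0.462 -0.730
outer loop
vertex 3.512 -0.265 -0.583
vertex 4.157 0.127 -0.386
vertex 3.838 -0.553 -0.176
endloop
endfacet
facet normal -0.834 -0.382 0.398
outer loop
vertex 3.512 -0.265 -0.583
vertex 3.838 -0.553 -0.176
vertex 3.583 0.653 0.446
endloop
endfacet
facet normal 0.502 -0.461 -0.731
outer loop
vertex 3.838 -0.553 -0.176
vertex 4.157 0.127 -0.386
vertex 4.352 -0.444 0.108
endloop
endfacet
facet normal -0.341 -0.487 0.804
outer loop
vertex 3.838 -0.553 -0.176
vertex 4.352 -0.444 0.108
vertex 3.583 0.653 0.446
endloop
endfacet
facet normal 0.503 -0.461 -0.731
outer loop
vertex 4.352 -0.444 0.108
vertex 4.157 0.127 -0.386
vertex 4.751 0.0 0.103
endloop
endfacet
facet normal 0.193 -0.163 0.968
outer loop
vertex 4.352 -0.444 0.108
vertex 4.751 0.0 0.103
vertex 3.583 0.653 0.446
endloop
endfacet

endsolid
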